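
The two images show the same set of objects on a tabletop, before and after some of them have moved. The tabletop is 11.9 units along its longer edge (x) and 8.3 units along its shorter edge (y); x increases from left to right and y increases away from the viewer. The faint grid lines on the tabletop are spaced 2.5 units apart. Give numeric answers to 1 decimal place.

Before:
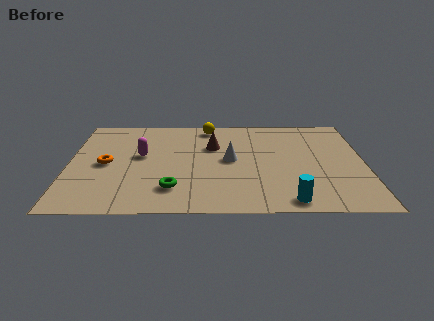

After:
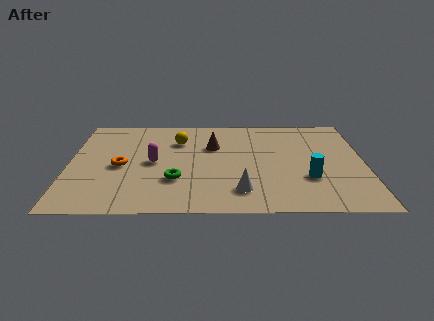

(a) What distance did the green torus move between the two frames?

0.7

The green torus was near (4.2, 1.9) before and (4.3, 2.6) after, so it travelled √(0.1² + 0.7²) ≈ 0.7 units.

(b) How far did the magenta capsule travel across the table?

0.8

From (2.9, 4.7) to (3.4, 4.1), the magenta capsule covered √(0.5² + 0.6²) ≈ 0.8 units.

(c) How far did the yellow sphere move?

1.8

The yellow sphere was near (5.6, 7.3) before and (4.4, 6.0) after, so it travelled √(1.2² + 1.3²) ≈ 1.8 units.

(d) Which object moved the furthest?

the white cone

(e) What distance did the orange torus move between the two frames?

0.6

The orange torus was near (1.5, 4.0) before and (2.1, 3.8) after, so it travelled √(0.6² + 0.2²) ≈ 0.6 units.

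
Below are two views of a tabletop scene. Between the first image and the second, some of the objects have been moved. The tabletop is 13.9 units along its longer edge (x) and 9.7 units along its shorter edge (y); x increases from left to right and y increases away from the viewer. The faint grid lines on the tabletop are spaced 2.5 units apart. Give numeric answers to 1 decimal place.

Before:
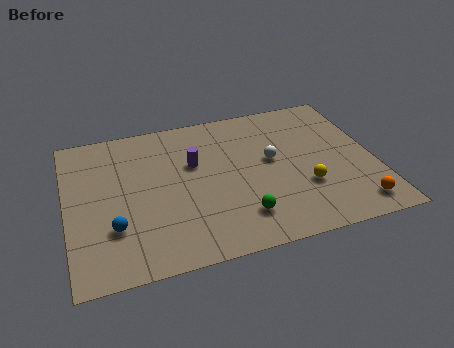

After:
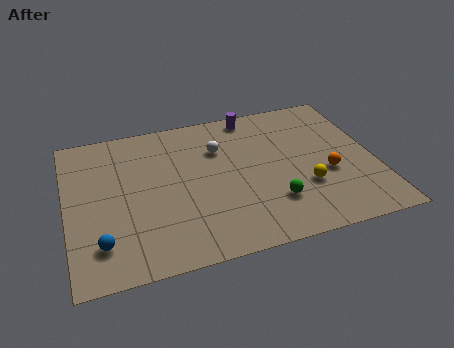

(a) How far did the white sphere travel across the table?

2.7

The white sphere was near (9.3, 5.4) before and (7.0, 6.8) after, so it travelled √(2.3² + 1.4²) ≈ 2.7 units.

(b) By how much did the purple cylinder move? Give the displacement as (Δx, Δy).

(2.9, 2.6)

From the two frames, the purple cylinder sits at roughly (5.8, 6.1) before and (8.7, 8.7) after.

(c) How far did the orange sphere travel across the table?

2.6

The orange sphere was near (12.7, 1.4) before and (11.7, 3.8) after, so it travelled √(1.0² + 2.4²) ≈ 2.6 units.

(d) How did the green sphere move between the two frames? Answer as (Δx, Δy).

(1.5, 0.5)

The green sphere started near (7.6, 2.1) and ended near (9.1, 2.6).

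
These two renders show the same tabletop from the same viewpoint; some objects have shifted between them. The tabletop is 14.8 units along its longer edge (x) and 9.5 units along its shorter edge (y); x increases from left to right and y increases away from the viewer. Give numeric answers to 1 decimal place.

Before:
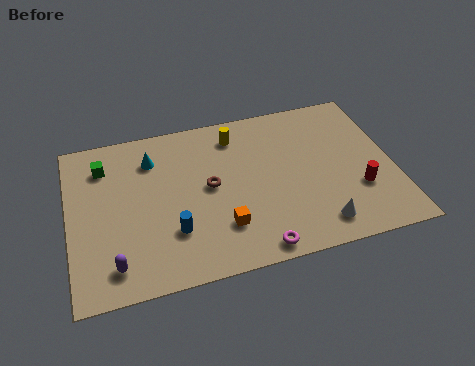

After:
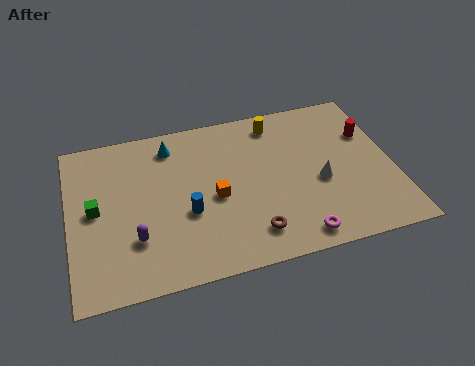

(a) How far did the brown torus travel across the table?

3.6

The brown torus was near (6.4, 5.0) before and (8.1, 1.8) after, so it travelled √(1.7² + 3.2²) ≈ 3.6 units.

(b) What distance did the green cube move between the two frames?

2.5

The green cube was near (1.7, 7.4) before and (1.2, 4.9) after, so it travelled √(0.5² + 2.5²) ≈ 2.5 units.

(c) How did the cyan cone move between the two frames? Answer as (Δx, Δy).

(0.9, 0.6)

The cyan cone was at about (3.9, 7.3) and moved to about (4.8, 7.9).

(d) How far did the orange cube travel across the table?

1.8

The orange cube moved from about (6.8, 2.5) to (6.6, 4.3), a distance of √(0.2² + 1.8²) ≈ 1.8.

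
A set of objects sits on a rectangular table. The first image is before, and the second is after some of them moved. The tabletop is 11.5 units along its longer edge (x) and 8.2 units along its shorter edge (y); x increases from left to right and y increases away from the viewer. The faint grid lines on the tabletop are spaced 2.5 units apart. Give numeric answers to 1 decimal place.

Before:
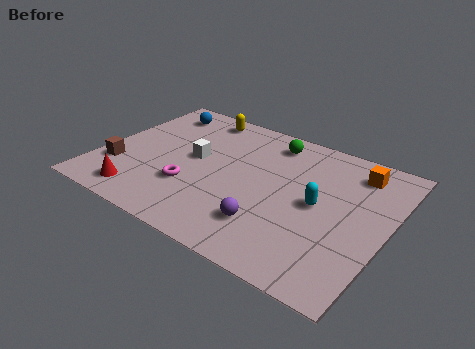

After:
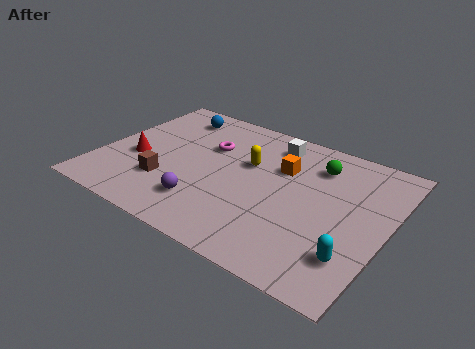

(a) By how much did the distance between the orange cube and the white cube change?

-5.2

The distance was about 6.6 in the first image and 1.4 in the second, so they moved 5.2 units closer together.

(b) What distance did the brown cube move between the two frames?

2.0

From (0.9, 2.4) to (2.9, 2.4), the brown cube covered √(2.0² + 0.0²) ≈ 2.0 units.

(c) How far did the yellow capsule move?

3.3

The yellow capsule was near (3.3, 7.2) before and (5.8, 5.1) after, so it travelled √(2.5² + 2.1²) ≈ 3.3 units.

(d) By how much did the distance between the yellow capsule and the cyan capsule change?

-0.7

The distance was about 6.3 in the first image and 5.6 in the second, so they moved 0.7 units closer together.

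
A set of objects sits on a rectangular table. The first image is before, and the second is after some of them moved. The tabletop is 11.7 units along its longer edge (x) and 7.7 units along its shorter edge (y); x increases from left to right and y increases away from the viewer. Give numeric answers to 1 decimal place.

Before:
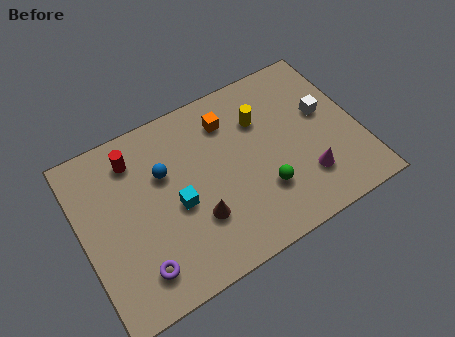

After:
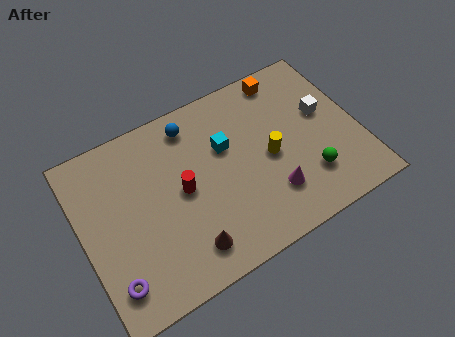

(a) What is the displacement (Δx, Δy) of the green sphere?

(1.9, -0.3)

The green sphere was at about (7.4, 2.3) and moved to about (9.3, 2.0).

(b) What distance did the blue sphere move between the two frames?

2.1

The blue sphere was near (3.6, 5.0) before and (5.0, 6.5) after, so it travelled √(1.4² + 1.5²) ≈ 2.1 units.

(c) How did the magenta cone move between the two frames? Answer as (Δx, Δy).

(-1.5, 0.0)

The magenta cone started near (9.2, 2.0) and ended near (7.7, 2.0).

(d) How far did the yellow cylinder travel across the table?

1.8

From (7.8, 5.4) to (7.9, 3.6), the yellow cylinder covered √(0.1² + 1.8²) ≈ 1.8 units.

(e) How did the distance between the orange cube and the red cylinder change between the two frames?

+1.7

Before: roughly 4.0 units apart; after: 5.7. That's 1.7 units further apart.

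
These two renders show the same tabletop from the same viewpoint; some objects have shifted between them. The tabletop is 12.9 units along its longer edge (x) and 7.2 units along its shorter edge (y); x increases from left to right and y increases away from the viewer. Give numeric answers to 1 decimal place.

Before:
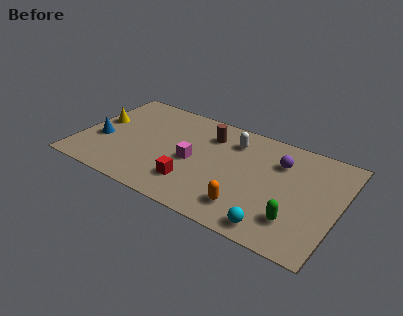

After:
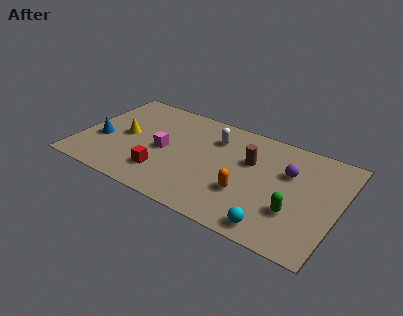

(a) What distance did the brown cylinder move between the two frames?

2.4

The brown cylinder was near (6.2, 5.5) before and (8.4, 4.6) after, so it travelled √(2.2² + 0.9²) ≈ 2.4 units.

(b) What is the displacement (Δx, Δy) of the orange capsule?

(-0.2, 0.9)

From the two frames, the orange capsule sits at roughly (8.7, 1.5) before and (8.5, 2.4) after.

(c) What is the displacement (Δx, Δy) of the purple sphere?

(0.5, -0.5)

The purple sphere started near (9.8, 5.2) and ended near (10.3, 4.7).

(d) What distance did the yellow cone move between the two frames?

1.5

From (0.8, 4.1) to (2.2, 3.6), the yellow cone covered √(1.4² + 0.5²) ≈ 1.5 units.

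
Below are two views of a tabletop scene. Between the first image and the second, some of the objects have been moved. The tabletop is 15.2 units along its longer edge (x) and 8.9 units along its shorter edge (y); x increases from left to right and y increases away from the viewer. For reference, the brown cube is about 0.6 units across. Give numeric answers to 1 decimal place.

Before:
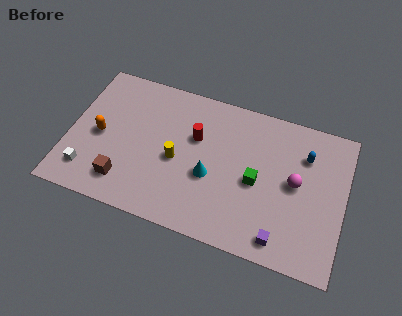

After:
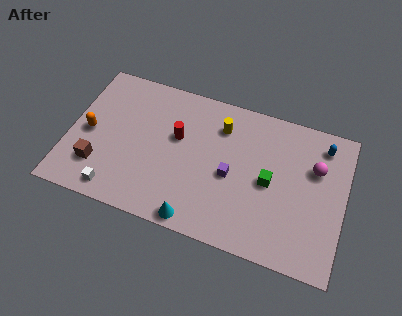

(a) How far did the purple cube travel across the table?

4.1

The purple cube moved from about (12.0, 1.2) to (9.0, 4.0), a distance of √(3.0² + 2.8²) ≈ 4.1.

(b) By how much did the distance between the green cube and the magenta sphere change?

+0.7

They were about 2.2 units apart before and 2.9 after — 0.7 units further apart.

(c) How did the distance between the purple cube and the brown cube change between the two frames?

-1.3

They were about 8.7 units apart before and 7.4 after — 1.3 units closer together.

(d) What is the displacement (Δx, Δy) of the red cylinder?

(-1.0, -0.3)

The red cylinder was at about (6.9, 5.7) and moved to about (5.9, 5.4).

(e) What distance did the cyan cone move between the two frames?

2.8

The cyan cone moved from about (7.9, 3.6) to (7.4, 0.8), a distance of √(0.5² + 2.8²) ≈ 2.8.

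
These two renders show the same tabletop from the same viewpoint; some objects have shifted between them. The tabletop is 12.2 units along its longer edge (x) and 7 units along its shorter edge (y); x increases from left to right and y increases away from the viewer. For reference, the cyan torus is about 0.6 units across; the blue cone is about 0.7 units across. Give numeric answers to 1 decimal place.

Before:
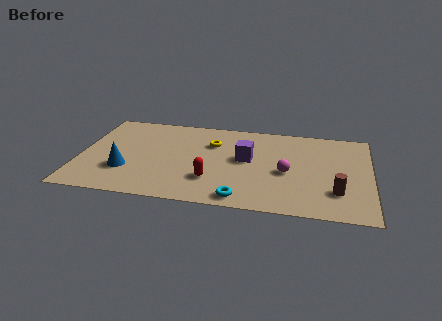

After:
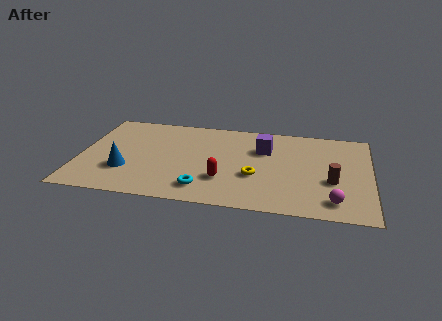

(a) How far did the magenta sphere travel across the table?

2.8

From (8.7, 3.1) to (10.7, 1.2), the magenta sphere covered √(2.0² + 1.9²) ≈ 2.8 units.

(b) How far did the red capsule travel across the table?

0.5

The red capsule moved from about (5.6, 2.0) to (6.1, 2.1), a distance of √(0.5² + 0.1²) ≈ 0.5.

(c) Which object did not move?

the blue cone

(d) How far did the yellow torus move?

3.0

The yellow torus moved from about (5.5, 4.9) to (7.4, 2.6), a distance of √(1.9² + 2.3²) ≈ 3.0.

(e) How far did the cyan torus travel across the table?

1.7

The cyan torus was near (6.9, 0.8) before and (5.3, 1.3) after, so it travelled √(1.6² + 0.5²) ≈ 1.7 units.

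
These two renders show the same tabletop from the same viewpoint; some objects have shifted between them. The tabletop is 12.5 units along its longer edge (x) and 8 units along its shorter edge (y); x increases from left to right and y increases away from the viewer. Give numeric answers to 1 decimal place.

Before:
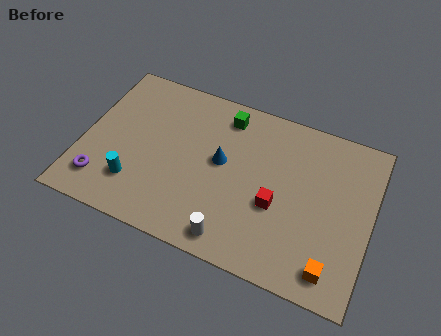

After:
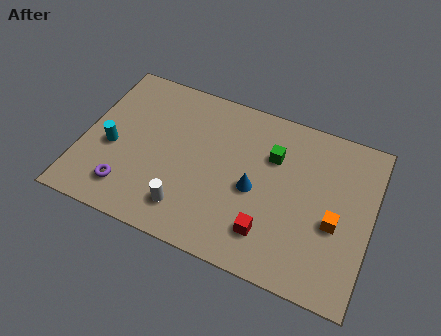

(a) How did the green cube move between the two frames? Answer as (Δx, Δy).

(2.2, -1.2)

From the two frames, the green cube sits at roughly (5.9, 6.7) before and (8.1, 5.5) after.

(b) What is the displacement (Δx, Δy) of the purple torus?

(1.1, 0.0)

From the two frames, the purple torus sits at roughly (1.1, 1.6) before and (2.2, 1.6) after.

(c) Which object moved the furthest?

the green cube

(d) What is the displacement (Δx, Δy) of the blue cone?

(1.5, -0.8)

The blue cone was at about (6.0, 4.4) and moved to about (7.5, 3.6).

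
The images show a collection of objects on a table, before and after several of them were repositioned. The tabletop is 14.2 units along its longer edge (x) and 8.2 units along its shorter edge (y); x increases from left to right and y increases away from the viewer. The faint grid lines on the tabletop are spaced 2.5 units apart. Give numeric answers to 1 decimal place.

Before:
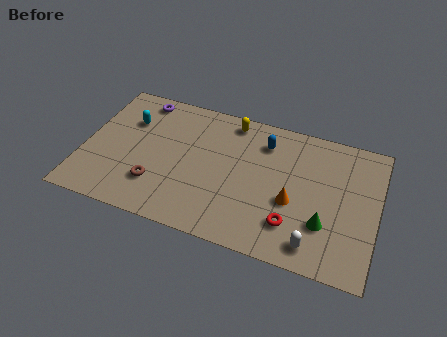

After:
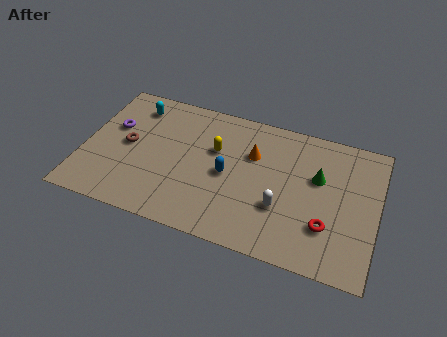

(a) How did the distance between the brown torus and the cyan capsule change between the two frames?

-1.4

Before: roughly 3.9 units apart; after: 2.5. That's 1.4 units closer together.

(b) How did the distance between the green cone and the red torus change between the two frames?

+1.2

Before: roughly 1.6 units apart; after: 2.8. That's 1.2 units further apart.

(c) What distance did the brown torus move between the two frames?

2.6

From (3.7, 2.2) to (2.1, 4.2), the brown torus covered √(1.6² + 2.0²) ≈ 2.6 units.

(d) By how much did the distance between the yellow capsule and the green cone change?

-1.8

The distance was about 6.8 in the first image and 5.0 in the second, so they moved 1.8 units closer together.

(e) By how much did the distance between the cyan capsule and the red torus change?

+1.5

They were about 9.1 units apart before and 10.6 after — 1.5 units further apart.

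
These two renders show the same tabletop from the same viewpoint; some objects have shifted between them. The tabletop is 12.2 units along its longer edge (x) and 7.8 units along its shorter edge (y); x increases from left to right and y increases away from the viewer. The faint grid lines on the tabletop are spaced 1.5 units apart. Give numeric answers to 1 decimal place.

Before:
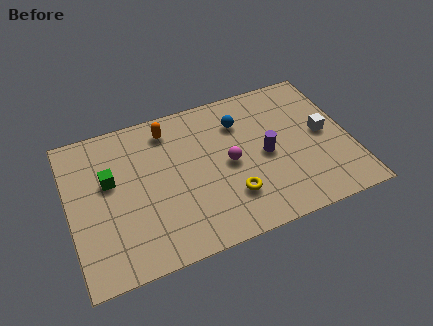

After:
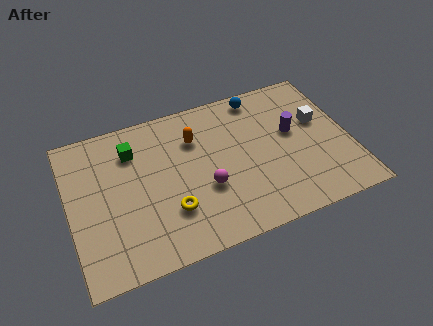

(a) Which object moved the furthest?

the yellow torus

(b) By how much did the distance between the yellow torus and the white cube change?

+2.5

Before: roughly 4.7 units apart; after: 7.2. That's 2.5 units further apart.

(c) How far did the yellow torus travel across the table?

2.6

The yellow torus was near (6.8, 2.1) before and (4.2, 2.3) after, so it travelled √(2.6² + 0.2²) ≈ 2.6 units.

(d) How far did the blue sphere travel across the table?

1.5

The blue sphere moved from about (7.6, 5.8) to (8.6, 6.9), a distance of √(1.0² + 1.1²) ≈ 1.5.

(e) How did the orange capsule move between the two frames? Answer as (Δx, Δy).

(1.1, -0.9)

The orange capsule was at about (4.5, 6.5) and moved to about (5.6, 5.6).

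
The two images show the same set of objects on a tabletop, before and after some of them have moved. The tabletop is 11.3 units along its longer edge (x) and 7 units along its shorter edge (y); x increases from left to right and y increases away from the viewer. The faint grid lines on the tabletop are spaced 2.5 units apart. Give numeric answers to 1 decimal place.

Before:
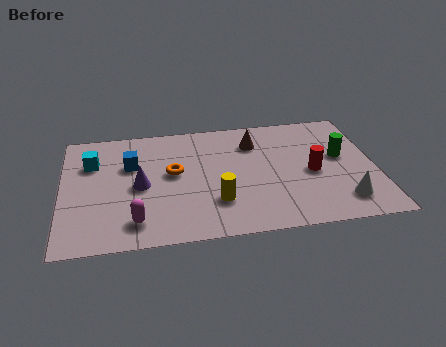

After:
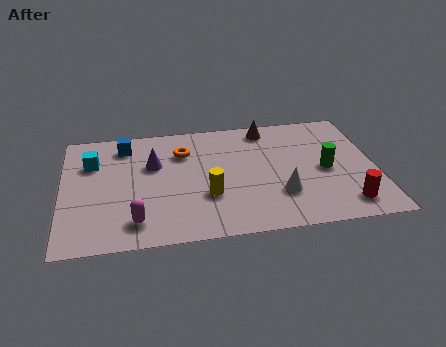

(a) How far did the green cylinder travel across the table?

0.9

The green cylinder moved from about (10.1, 4.0) to (9.5, 3.3), a distance of √(0.6² + 0.7²) ≈ 0.9.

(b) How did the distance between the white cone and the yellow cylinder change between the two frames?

-1.9

Before: roughly 4.5 units apart; after: 2.6. That's 1.9 units closer together.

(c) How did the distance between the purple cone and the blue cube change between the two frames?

+0.3

The distance was about 1.3 in the first image and 1.6 in the second, so they moved 0.3 units further apart.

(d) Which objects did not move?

the cyan cube and the magenta capsule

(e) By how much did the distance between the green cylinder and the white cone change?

-0.5

The distance was about 2.6 in the first image and 2.1 in the second, so they moved 0.5 units closer together.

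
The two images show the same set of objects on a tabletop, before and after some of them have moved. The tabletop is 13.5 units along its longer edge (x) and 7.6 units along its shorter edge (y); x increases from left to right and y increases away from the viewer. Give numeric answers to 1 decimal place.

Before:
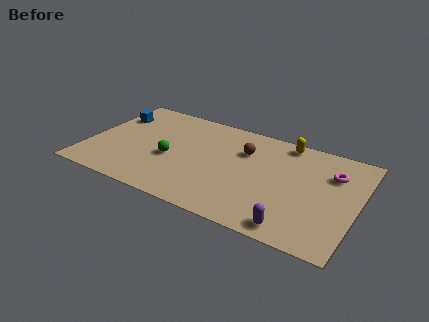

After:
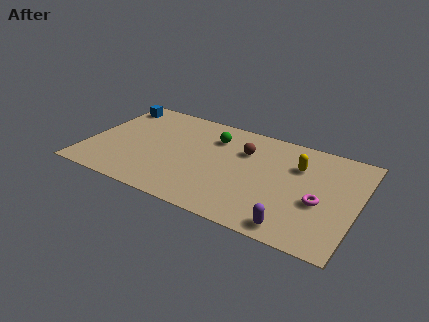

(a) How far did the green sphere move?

3.1

From (4.2, 3.2) to (6.1, 5.7), the green sphere covered √(1.9² + 2.5²) ≈ 3.1 units.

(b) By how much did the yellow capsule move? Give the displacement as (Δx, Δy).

(0.8, -1.5)

The yellow capsule was at about (9.6, 6.8) and moved to about (10.4, 5.3).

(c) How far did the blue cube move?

0.9

From (0.9, 5.5) to (0.8, 6.4), the blue cube covered √(0.1² + 0.9²) ≈ 0.9 units.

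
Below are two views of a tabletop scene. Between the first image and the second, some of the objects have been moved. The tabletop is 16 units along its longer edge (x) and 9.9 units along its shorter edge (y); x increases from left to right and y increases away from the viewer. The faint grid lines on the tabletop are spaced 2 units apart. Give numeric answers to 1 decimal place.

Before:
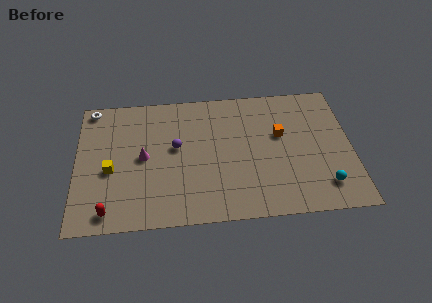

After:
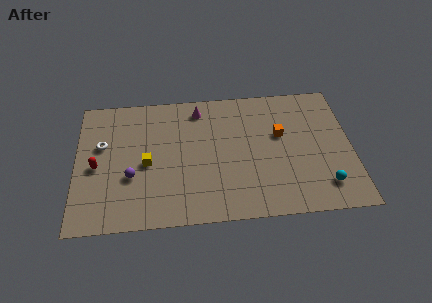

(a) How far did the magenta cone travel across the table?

4.7

From (3.9, 5.0) to (7.2, 8.4), the magenta cone covered √(3.3² + 3.4²) ≈ 4.7 units.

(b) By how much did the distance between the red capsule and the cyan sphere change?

+0.9

They were about 12.4 units apart before and 13.3 after — 0.9 units further apart.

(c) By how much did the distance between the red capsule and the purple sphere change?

-3.7

The distance was about 5.9 in the first image and 2.2 in the second, so they moved 3.7 units closer together.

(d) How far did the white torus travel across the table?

3.0

From (0.9, 9.0) to (1.5, 6.1), the white torus covered √(0.6² + 2.9²) ≈ 3.0 units.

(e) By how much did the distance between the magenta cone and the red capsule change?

+2.9

Before: roughly 4.3 units apart; after: 7.2. That's 2.9 units further apart.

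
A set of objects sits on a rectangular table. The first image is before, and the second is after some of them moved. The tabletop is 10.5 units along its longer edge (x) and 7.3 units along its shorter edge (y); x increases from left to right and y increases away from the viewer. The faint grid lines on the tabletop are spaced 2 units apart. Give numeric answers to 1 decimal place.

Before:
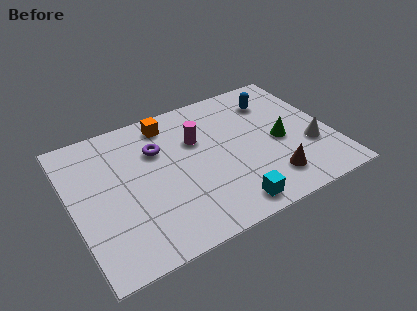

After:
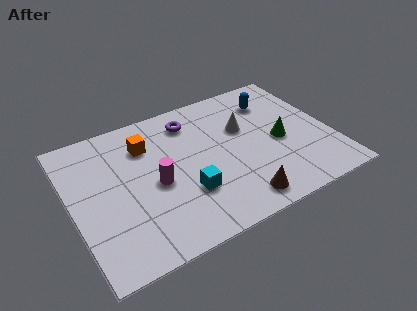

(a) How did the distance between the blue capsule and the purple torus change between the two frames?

-1.5

The distance was about 4.9 in the first image and 3.4 in the second, so they moved 1.5 units closer together.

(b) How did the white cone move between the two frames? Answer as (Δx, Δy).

(-2.4, 2.1)

The white cone was at about (9.5, 2.5) and moved to about (7.1, 4.6).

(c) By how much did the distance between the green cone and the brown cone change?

+1.2

The distance was about 1.9 in the first image and 3.1 in the second, so they moved 1.2 units further apart.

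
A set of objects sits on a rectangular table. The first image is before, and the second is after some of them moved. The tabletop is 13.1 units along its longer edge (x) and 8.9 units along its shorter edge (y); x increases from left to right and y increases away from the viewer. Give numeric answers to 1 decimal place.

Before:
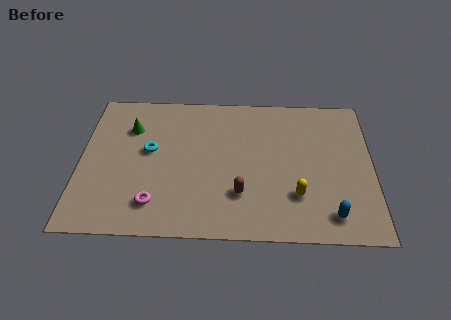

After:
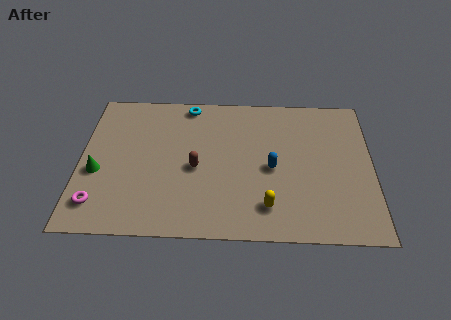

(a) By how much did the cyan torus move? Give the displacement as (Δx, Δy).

(1.7, 3.0)

From the two frames, the cyan torus sits at roughly (3.1, 5.0) before and (4.8, 8.0) after.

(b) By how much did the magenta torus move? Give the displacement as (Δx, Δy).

(-2.5, -0.1)

The magenta torus started near (3.4, 1.8) and ended near (0.9, 1.7).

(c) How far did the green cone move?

3.1

The green cone was near (2.2, 6.4) before and (0.8, 3.6) after, so it travelled √(1.4² + 2.8²) ≈ 3.1 units.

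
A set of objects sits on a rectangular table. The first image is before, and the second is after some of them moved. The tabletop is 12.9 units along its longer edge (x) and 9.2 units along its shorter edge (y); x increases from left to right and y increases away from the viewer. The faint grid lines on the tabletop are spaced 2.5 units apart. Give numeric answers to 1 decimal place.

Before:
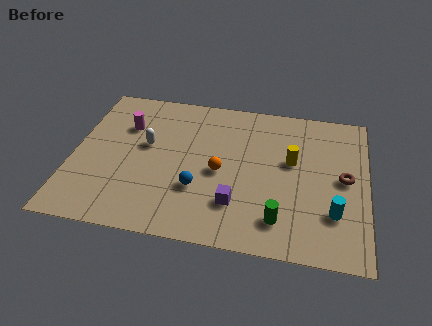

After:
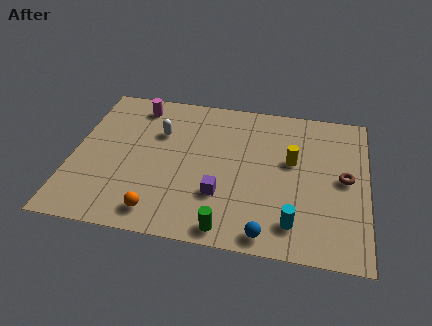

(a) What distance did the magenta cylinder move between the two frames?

1.5

From (2.2, 6.4) to (2.6, 7.8), the magenta cylinder covered √(0.4² + 1.4²) ≈ 1.5 units.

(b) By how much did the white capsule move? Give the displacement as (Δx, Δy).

(0.5, 0.9)

The white capsule started near (3.2, 5.3) and ended near (3.7, 6.2).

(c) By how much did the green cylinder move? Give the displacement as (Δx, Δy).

(-2.2, -0.9)

From the two frames, the green cylinder sits at roughly (9.2, 1.8) before and (7.0, 0.9) after.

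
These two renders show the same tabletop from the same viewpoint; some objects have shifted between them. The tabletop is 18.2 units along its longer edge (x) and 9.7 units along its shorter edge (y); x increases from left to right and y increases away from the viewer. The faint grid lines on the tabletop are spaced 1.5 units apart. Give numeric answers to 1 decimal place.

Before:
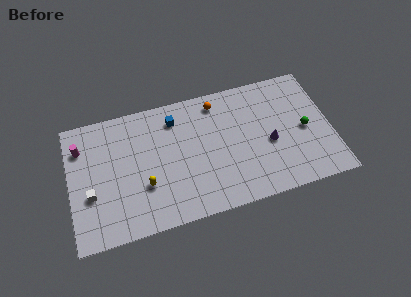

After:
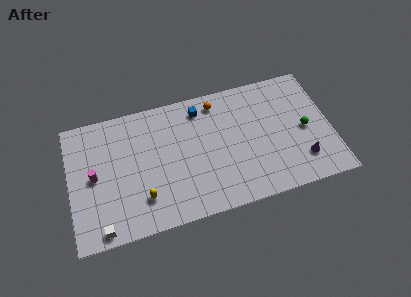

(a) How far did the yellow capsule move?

0.9

The yellow capsule moved from about (5.1, 3.3) to (4.9, 2.4), a distance of √(0.2² + 0.9²) ≈ 0.9.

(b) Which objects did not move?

the green sphere and the orange sphere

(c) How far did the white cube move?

2.8

From (1.4, 3.6) to (2.0, 0.9), the white cube covered √(0.6² + 2.7²) ≈ 2.8 units.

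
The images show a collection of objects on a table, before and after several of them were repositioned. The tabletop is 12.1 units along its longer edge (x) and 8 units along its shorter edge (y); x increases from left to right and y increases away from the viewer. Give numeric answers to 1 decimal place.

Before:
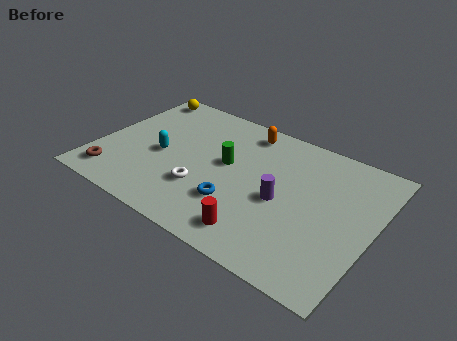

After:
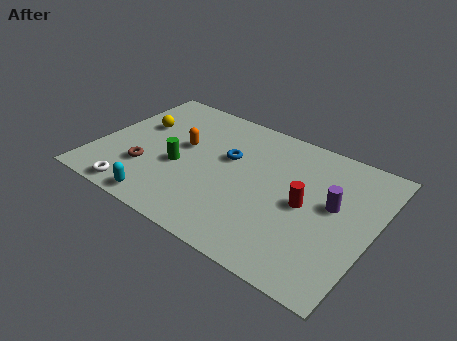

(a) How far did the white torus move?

3.1

The white torus was near (4.9, 2.5) before and (2.3, 0.8) after, so it travelled √(2.6² + 1.7²) ≈ 3.1 units.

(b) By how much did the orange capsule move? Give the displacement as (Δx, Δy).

(-2.4, -2.3)

The orange capsule started near (6.0, 6.9) and ended near (3.6, 4.6).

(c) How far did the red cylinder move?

3.1

From (7.6, 1.3) to (9.2, 3.9), the red cylinder covered √(1.6² + 2.6²) ≈ 3.1 units.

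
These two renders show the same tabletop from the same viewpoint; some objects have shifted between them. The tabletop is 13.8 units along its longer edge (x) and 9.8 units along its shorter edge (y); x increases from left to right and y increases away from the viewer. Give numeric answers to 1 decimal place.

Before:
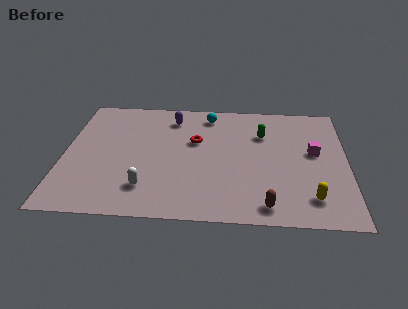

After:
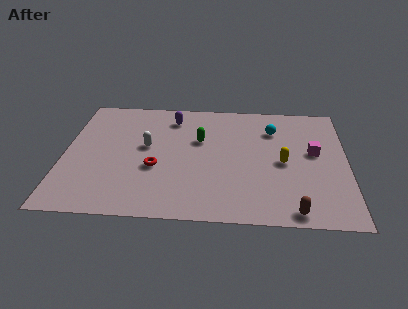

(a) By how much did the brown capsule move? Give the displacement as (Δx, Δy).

(1.3, -0.3)

From the two frames, the brown capsule sits at roughly (9.9, 1.2) before and (11.2, 0.9) after.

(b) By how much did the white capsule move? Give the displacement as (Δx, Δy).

(-0.1, 3.3)

The white capsule started near (4.1, 2.2) and ended near (4.0, 5.5).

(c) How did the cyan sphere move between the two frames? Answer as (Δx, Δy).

(3.2, -1.1)

The cyan sphere was at about (7.0, 8.4) and moved to about (10.2, 7.3).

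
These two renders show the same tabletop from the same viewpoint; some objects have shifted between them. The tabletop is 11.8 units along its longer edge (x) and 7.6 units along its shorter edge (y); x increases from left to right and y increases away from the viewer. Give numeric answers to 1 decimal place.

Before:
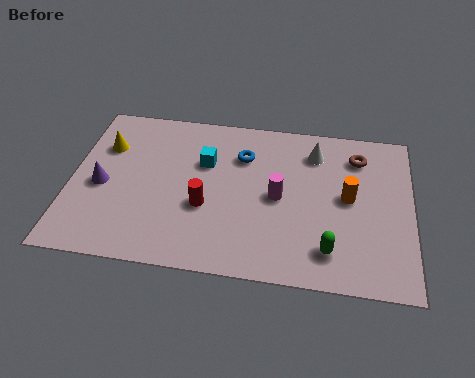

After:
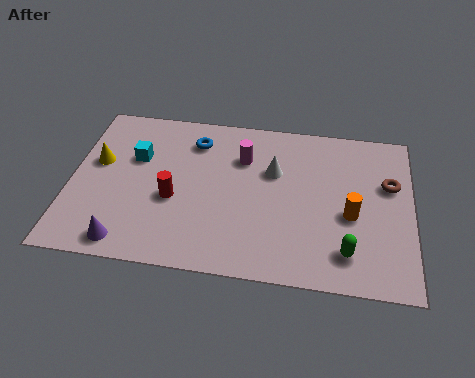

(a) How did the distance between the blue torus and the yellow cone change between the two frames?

-1.2

They were about 4.8 units apart before and 3.6 after — 1.2 units closer together.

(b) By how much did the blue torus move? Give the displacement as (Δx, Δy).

(-1.7, 0.5)

From the two frames, the blue torus sits at roughly (5.9, 5.5) before and (4.2, 6.0) after.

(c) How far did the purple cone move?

2.7

The purple cone moved from about (1.1, 3.4) to (2.1, 0.9), a distance of √(1.0² + 2.5²) ≈ 2.7.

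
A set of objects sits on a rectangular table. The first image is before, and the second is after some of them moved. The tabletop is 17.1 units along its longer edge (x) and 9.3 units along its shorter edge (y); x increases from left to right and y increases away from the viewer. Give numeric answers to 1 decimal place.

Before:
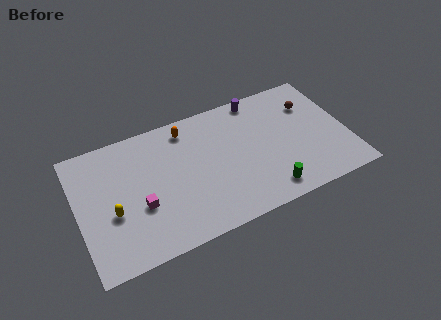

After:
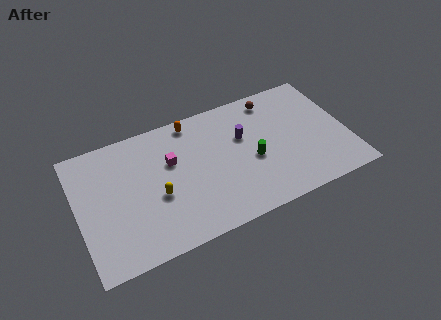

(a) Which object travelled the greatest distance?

the magenta cube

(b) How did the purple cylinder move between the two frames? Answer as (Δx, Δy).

(-1.3, -2.5)

The purple cylinder was at about (11.9, 8.4) and moved to about (10.6, 5.9).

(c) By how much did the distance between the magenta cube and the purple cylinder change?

-4.9

Before: roughly 9.5 units apart; after: 4.6. That's 4.9 units closer together.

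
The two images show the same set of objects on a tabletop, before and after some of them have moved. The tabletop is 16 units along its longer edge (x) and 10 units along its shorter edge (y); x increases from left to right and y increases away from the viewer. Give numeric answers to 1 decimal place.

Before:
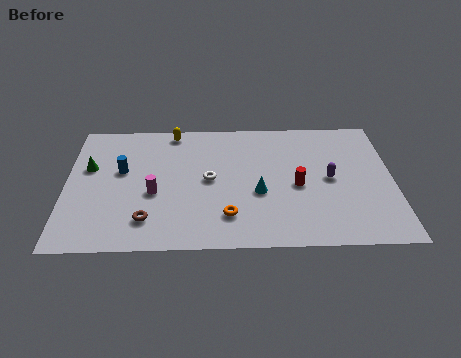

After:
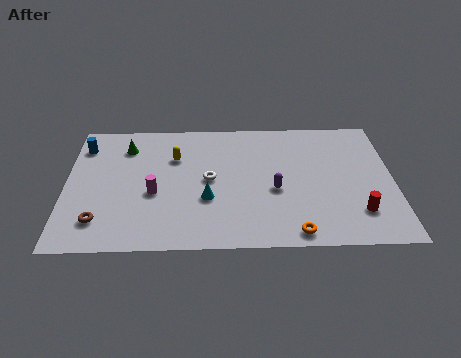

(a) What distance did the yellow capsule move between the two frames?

2.1

The yellow capsule moved from about (5.2, 9.0) to (5.3, 6.9), a distance of √(0.1² + 2.1²) ≈ 2.1.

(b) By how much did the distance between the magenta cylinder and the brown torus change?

+1.3

They were about 2.0 units apart before and 3.3 after — 1.3 units further apart.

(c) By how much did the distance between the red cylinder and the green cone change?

+2.2

They were about 10.3 units apart before and 12.5 after — 2.2 units further apart.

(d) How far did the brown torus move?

2.3

The brown torus was near (4.0, 2.1) before and (1.7, 2.1) after, so it travelled √(2.3² + 0.0²) ≈ 2.3 units.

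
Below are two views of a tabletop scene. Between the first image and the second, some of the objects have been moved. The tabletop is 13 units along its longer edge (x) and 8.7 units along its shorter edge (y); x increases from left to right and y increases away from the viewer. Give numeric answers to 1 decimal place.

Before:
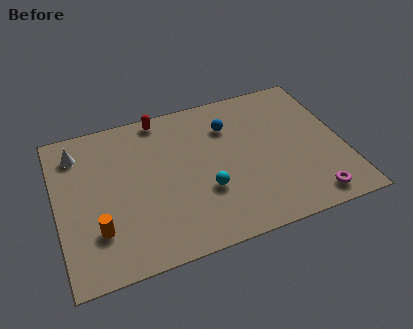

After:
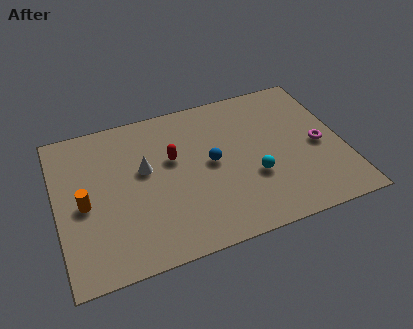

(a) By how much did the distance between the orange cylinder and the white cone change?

-1.6

They were about 4.6 units apart before and 3.0 after — 1.6 units closer together.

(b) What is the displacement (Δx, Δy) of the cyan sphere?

(2.2, 0.1)

The cyan sphere was at about (6.6, 3.0) and moved to about (8.8, 3.1).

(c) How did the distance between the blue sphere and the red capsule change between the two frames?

-1.5

The distance was about 3.4 in the first image and 1.9 in the second, so they moved 1.5 units closer together.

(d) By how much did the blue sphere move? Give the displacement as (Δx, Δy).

(-1.0, -1.9)

The blue sphere was at about (8.0, 6.4) and moved to about (7.0, 4.5).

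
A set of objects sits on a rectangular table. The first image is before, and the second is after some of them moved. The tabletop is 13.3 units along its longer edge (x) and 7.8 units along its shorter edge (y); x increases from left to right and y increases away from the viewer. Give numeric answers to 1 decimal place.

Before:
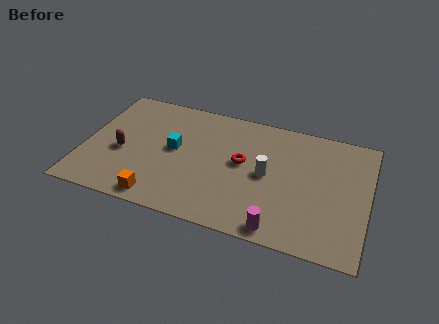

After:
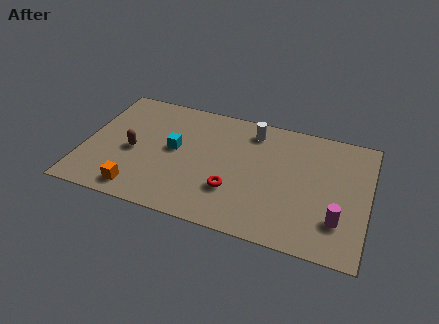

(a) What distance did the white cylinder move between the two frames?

2.8

From (8.6, 3.9) to (7.7, 6.5), the white cylinder covered √(0.9² + 2.6²) ≈ 2.8 units.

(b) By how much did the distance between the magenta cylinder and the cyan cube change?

+1.9

They were about 6.2 units apart before and 8.1 after — 1.9 units further apart.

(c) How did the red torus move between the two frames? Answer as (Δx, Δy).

(-0.3, -1.9)

The red torus was at about (7.4, 4.3) and moved to about (7.1, 2.4).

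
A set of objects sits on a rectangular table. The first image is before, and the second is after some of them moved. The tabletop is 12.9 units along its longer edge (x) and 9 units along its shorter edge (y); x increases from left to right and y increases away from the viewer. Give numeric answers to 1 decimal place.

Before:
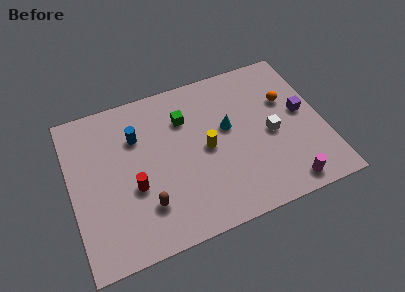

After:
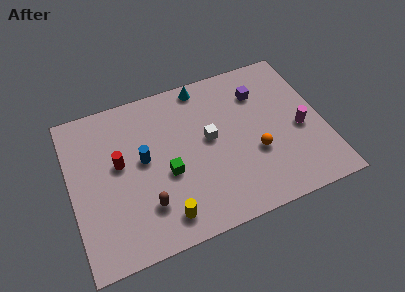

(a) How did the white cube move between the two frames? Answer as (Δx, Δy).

(-3.1, 0.8)

The white cube started near (10.2, 4.1) and ended near (7.1, 4.9).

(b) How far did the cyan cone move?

3.1

The cyan cone moved from about (8.1, 5.2) to (7.1, 8.1), a distance of √(1.0² + 2.9²) ≈ 3.1.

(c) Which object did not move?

the brown capsule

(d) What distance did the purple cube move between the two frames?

2.8

The purple cube moved from about (11.9, 4.8) to (9.9, 6.7), a distance of √(2.0² + 1.9²) ≈ 2.8.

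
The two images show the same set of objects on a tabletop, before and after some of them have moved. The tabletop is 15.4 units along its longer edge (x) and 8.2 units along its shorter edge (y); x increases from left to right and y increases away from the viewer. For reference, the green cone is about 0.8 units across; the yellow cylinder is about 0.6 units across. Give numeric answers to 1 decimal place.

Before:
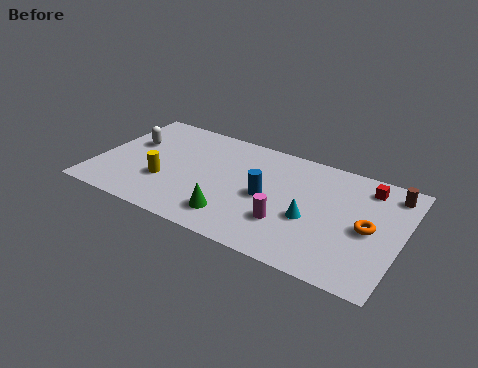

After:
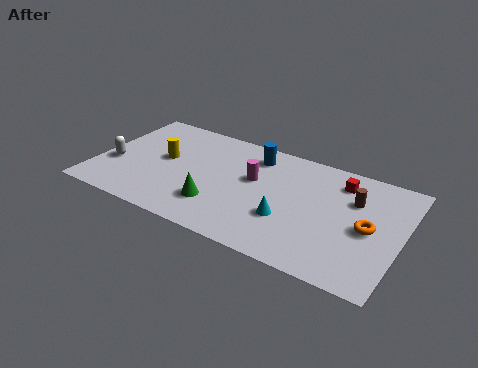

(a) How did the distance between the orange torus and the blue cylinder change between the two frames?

+1.6

Before: roughly 5.1 units apart; after: 6.7. That's 1.6 units further apart.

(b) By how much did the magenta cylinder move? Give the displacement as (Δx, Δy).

(-2.0, 2.4)

The magenta cylinder started near (9.9, 2.5) and ended near (7.9, 4.9).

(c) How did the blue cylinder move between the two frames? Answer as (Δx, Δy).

(-1.0, 2.8)

The blue cylinder was at about (8.7, 3.9) and moved to about (7.7, 6.7).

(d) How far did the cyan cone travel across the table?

1.2

The cyan cone was near (11.0, 3.3) before and (9.9, 2.8) after, so it travelled √(1.1² + 0.5²) ≈ 1.2 units.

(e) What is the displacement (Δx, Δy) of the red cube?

(-1.3, -0.2)

From the two frames, the red cube sits at roughly (13.4, 6.8) before and (12.1, 6.6) after.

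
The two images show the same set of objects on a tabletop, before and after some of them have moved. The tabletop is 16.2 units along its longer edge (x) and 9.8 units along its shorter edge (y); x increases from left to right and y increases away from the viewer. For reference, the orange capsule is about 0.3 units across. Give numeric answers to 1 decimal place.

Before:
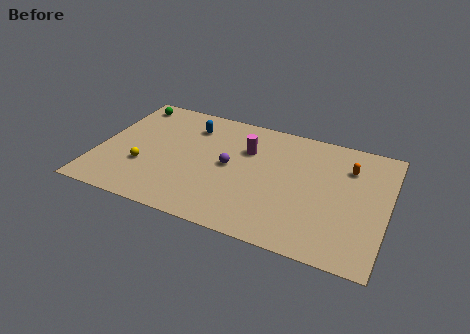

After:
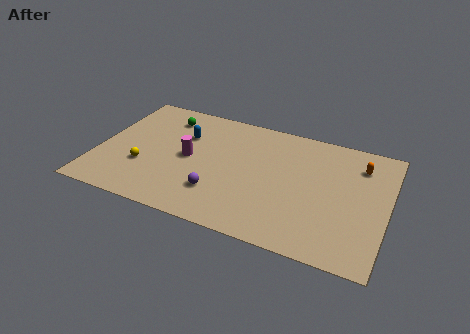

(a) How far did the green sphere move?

2.3

The green sphere moved from about (1.2, 8.5) to (3.4, 7.9), a distance of √(2.2² + 0.6²) ≈ 2.3.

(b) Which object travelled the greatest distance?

the magenta cylinder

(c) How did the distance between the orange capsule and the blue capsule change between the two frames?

+0.9

Before: roughly 9.0 units apart; after: 9.9. That's 0.9 units further apart.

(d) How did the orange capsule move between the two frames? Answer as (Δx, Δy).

(0.6, 0.4)

The orange capsule started near (13.9, 7.2) and ended near (14.5, 7.6).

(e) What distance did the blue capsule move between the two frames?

0.9

From (4.9, 7.6) to (4.6, 6.7), the blue capsule covered √(0.3² + 0.9²) ≈ 0.9 units.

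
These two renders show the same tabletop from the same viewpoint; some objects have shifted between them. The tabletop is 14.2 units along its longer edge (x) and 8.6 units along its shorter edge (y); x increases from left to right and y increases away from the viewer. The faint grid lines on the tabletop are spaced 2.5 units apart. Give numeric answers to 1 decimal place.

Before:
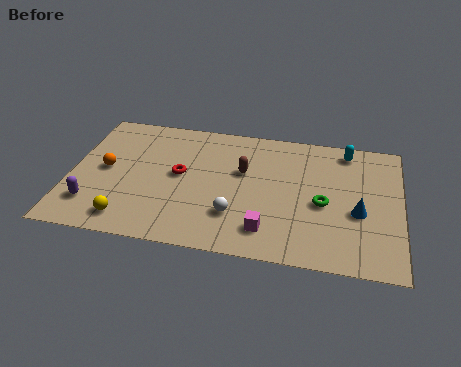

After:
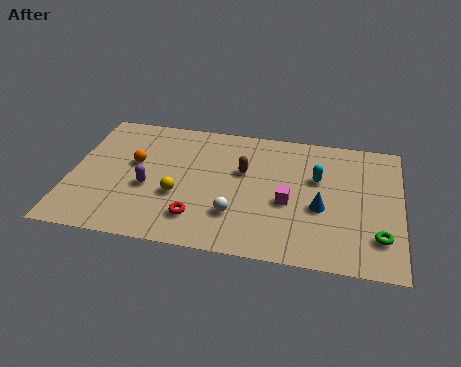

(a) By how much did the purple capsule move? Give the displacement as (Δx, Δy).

(2.3, 1.5)

The purple capsule was at about (1.1, 2.0) and moved to about (3.4, 3.5).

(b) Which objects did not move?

the brown capsule and the white sphere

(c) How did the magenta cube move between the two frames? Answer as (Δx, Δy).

(0.8, 1.9)

From the two frames, the magenta cube sits at roughly (8.6, 1.7) before and (9.4, 3.6) after.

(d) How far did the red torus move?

2.8

The red torus was near (4.7, 4.6) before and (5.6, 1.9) after, so it travelled √(0.9² + 2.7²) ≈ 2.8 units.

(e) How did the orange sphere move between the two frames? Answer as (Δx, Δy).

(1.2, 0.6)

From the two frames, the orange sphere sits at roughly (1.5, 4.4) before and (2.7, 5.0) after.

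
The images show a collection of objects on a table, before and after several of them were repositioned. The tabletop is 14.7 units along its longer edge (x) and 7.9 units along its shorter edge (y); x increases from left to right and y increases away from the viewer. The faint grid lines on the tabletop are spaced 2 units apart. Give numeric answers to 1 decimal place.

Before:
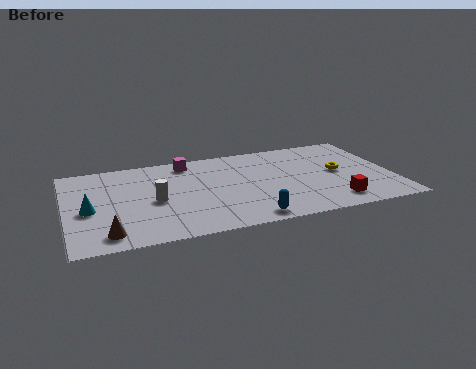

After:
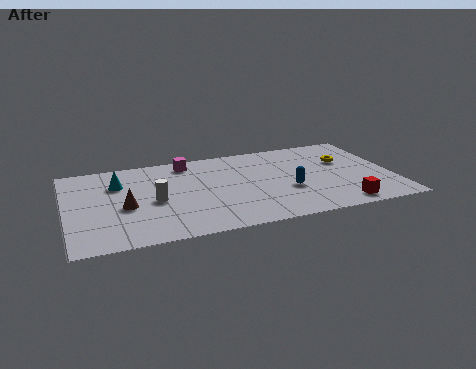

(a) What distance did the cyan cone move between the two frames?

2.5

From (1.0, 3.5) to (2.4, 5.6), the cyan cone covered √(1.4² + 2.1²) ≈ 2.5 units.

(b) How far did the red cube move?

0.5

The red cube moved from about (11.8, 1.4) to (12.1, 1.0), a distance of √(0.3² + 0.4²) ≈ 0.5.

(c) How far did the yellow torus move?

1.1

From (12.3, 4.1) to (12.7, 5.1), the yellow torus covered √(0.4² + 1.0²) ≈ 1.1 units.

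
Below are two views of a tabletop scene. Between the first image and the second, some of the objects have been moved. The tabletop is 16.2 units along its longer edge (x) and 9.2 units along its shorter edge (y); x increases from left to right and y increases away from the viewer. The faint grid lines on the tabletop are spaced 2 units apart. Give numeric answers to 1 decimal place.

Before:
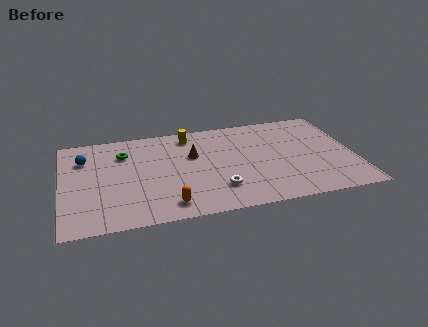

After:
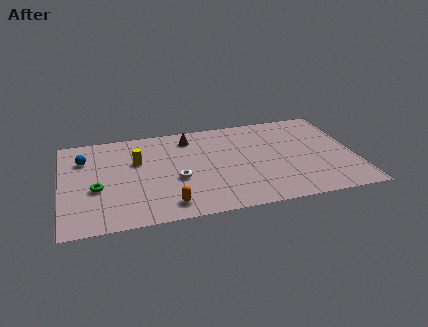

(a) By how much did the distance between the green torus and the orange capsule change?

-1.4

They were about 5.8 units apart before and 4.4 after — 1.4 units closer together.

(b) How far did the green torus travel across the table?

3.5

The green torus moved from about (3.5, 6.8) to (1.9, 3.7), a distance of √(1.6² + 3.1²) ≈ 3.5.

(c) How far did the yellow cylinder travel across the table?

3.6

From (7.2, 7.8) to (4.2, 5.9), the yellow cylinder covered √(3.0² + 1.9²) ≈ 3.6 units.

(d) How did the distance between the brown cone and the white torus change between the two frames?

+0.3

They were about 3.7 units apart before and 4.0 after — 0.3 units further apart.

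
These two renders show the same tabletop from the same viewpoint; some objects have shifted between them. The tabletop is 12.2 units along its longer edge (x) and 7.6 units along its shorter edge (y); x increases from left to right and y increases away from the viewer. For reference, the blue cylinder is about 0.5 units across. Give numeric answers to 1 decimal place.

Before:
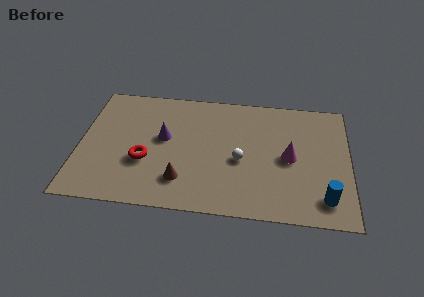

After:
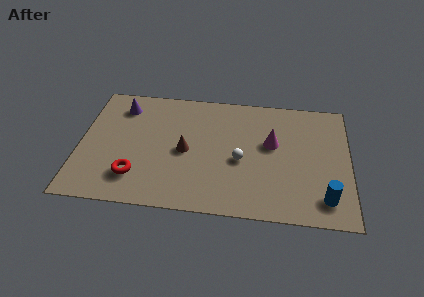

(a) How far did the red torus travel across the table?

1.1

The red torus was near (3.0, 2.8) before and (2.6, 1.8) after, so it travelled √(0.4² + 1.0²) ≈ 1.1 units.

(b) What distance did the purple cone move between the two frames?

2.7

From (3.8, 4.3) to (1.8, 6.1), the purple cone covered √(2.0² + 1.8²) ≈ 2.7 units.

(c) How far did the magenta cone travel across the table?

1.1

From (9.5, 3.7) to (8.7, 4.5), the magenta cone covered √(0.8² + 0.8²) ≈ 1.1 units.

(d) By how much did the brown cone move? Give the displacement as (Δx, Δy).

(0.1, 1.8)

The brown cone started near (4.7, 1.8) and ended near (4.8, 3.6).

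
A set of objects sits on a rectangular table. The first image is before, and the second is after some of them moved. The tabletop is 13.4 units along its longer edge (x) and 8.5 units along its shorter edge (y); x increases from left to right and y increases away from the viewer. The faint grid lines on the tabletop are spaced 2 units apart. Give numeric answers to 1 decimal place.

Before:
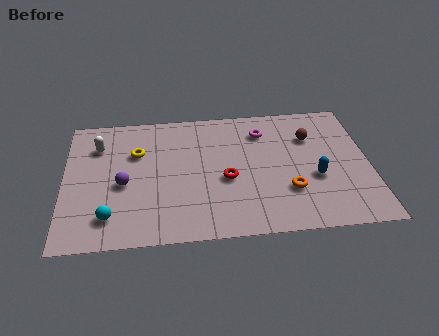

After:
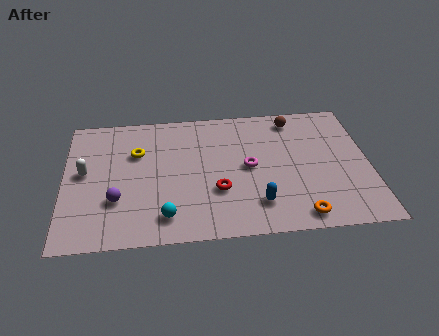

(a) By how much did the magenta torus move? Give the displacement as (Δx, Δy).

(-0.7, -2.3)

The magenta torus started near (8.8, 6.6) and ended near (8.1, 4.3).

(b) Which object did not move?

the yellow torus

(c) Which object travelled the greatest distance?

the blue capsule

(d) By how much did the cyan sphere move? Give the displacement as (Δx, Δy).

(2.4, -0.2)

The cyan sphere started near (2.0, 1.7) and ended near (4.4, 1.5).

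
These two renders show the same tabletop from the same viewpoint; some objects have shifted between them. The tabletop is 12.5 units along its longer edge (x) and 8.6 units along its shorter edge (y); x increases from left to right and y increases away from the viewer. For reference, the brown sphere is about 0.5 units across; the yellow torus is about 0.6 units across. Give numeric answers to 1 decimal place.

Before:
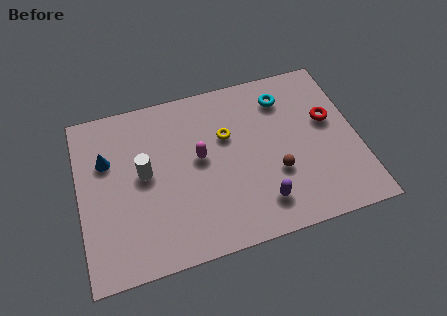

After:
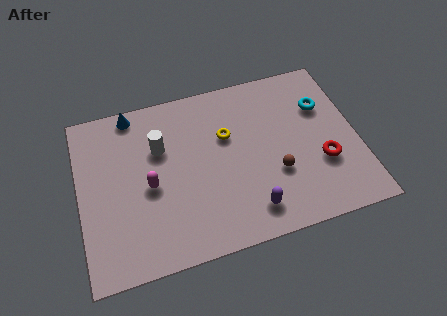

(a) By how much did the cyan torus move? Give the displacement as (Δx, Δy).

(1.7, -0.9)

The cyan torus was at about (9.4, 6.8) and moved to about (11.1, 5.9).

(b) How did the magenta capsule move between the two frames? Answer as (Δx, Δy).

(-2.3, -0.8)

The magenta capsule was at about (5.4, 4.7) and moved to about (3.1, 3.9).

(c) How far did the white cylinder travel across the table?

1.4

The white cylinder moved from about (2.9, 4.6) to (3.7, 5.7), a distance of √(0.8² + 1.1²) ≈ 1.4.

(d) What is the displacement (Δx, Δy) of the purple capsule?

(-0.5, -0.2)

The purple capsule was at about (7.9, 1.7) and moved to about (7.4, 1.5).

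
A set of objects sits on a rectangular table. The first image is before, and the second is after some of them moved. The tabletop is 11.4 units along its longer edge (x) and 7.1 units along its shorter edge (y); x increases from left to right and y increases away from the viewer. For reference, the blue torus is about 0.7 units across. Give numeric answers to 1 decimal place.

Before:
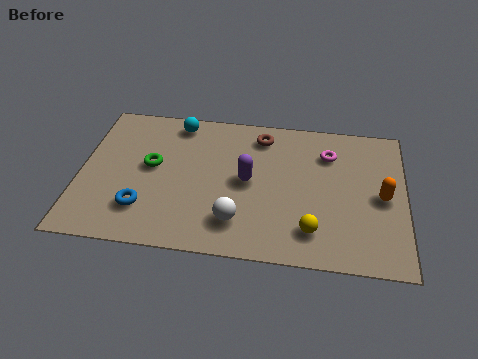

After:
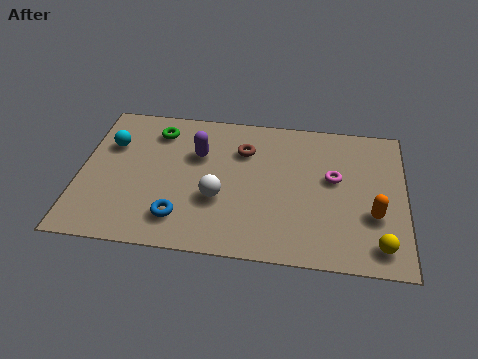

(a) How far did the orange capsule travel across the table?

0.9

The orange capsule was near (10.6, 3.4) before and (10.3, 2.5) after, so it travelled √(0.3² + 0.9²) ≈ 0.9 units.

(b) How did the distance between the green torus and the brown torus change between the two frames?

-1.1

They were about 4.3 units apart before and 3.2 after — 1.1 units closer together.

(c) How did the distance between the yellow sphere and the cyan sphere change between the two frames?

+3.4

They were about 6.8 units apart before and 10.2 after — 3.4 units further apart.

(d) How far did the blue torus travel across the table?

1.3

The blue torus moved from about (2.3, 1.8) to (3.6, 1.5), a distance of √(1.3² + 0.3²) ≈ 1.3.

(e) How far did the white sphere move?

1.2

The white sphere moved from about (5.6, 1.6) to (4.9, 2.6), a distance of √(0.7² + 1.0²) ≈ 1.2.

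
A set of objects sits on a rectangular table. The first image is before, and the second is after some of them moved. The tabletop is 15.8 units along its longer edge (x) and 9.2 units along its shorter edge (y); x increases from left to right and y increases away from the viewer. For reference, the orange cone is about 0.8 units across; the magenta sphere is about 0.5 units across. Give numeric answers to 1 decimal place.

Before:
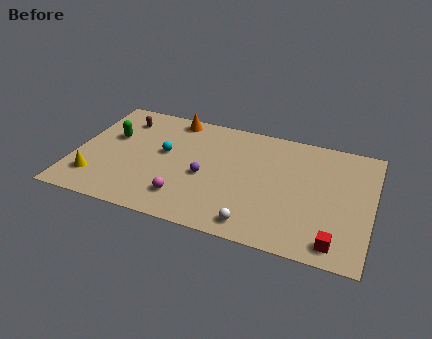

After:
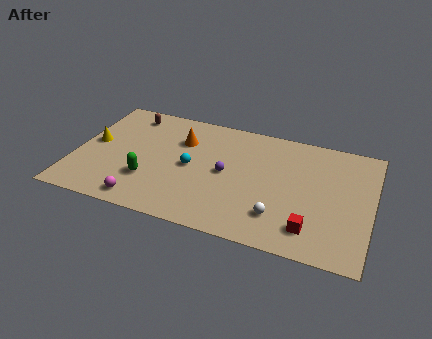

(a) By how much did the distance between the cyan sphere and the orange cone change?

-0.9

Before: roughly 3.0 units apart; after: 2.1. That's 0.9 units closer together.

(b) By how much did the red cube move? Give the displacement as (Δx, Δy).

(-1.3, 0.6)

From the two frames, the red cube sits at roughly (14.1, 1.2) before and (12.8, 1.8) after.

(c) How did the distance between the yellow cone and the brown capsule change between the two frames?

-2.0

The distance was about 5.3 in the first image and 3.3 in the second, so they moved 2.0 units closer together.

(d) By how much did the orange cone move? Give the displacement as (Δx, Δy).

(0.6, -1.7)

The orange cone started near (4.9, 8.2) and ended near (5.5, 6.5).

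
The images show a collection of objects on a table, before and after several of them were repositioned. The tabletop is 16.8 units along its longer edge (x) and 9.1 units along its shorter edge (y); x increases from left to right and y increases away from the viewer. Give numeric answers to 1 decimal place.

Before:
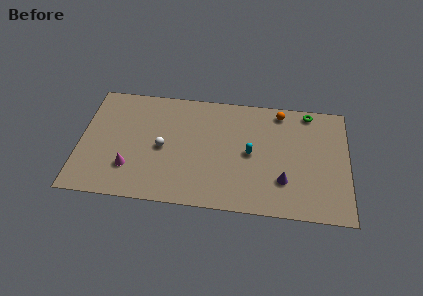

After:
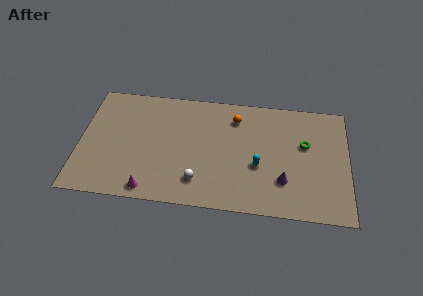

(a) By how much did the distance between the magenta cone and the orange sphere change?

-2.7

The distance was about 10.8 in the first image and 8.1 in the second, so they moved 2.7 units closer together.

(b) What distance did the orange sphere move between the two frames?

2.9

The orange sphere moved from about (12.5, 8.0) to (9.7, 7.2), a distance of √(2.8² + 0.8²) ≈ 2.9.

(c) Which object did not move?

the purple cone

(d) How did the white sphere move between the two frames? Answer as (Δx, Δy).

(2.3, -2.3)

The white sphere started near (5.2, 4.3) and ended near (7.5, 2.0).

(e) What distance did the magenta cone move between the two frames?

2.0

The magenta cone was near (3.2, 2.5) before and (4.5, 1.0) after, so it travelled √(1.3² + 1.5²) ≈ 2.0 units.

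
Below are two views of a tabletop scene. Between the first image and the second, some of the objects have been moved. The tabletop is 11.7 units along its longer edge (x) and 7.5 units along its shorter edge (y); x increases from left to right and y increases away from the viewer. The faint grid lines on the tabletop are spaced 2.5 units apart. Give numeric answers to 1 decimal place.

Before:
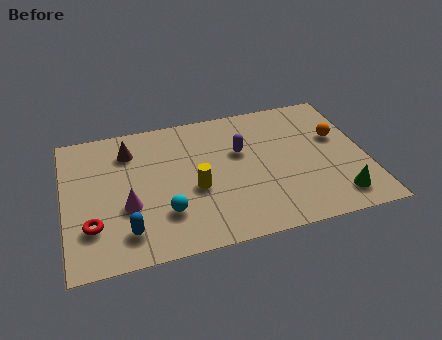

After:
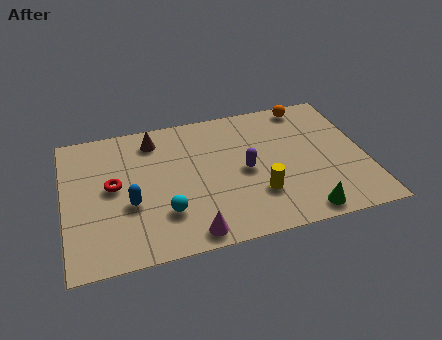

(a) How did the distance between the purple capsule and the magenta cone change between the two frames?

-1.3

They were about 4.9 units apart before and 3.6 after — 1.3 units closer together.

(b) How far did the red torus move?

2.1

The red torus moved from about (1.0, 2.1) to (1.9, 4.0), a distance of √(0.9² + 1.9²) ≈ 2.1.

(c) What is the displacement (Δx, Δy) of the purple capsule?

(0.1, -1.1)

From the two frames, the purple capsule sits at roughly (6.9, 4.7) before and (7.0, 3.6) after.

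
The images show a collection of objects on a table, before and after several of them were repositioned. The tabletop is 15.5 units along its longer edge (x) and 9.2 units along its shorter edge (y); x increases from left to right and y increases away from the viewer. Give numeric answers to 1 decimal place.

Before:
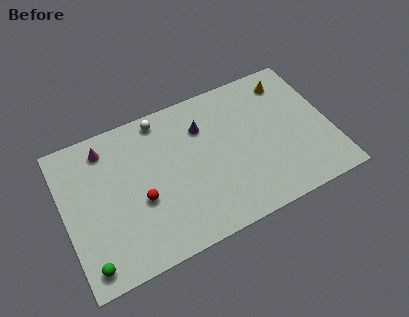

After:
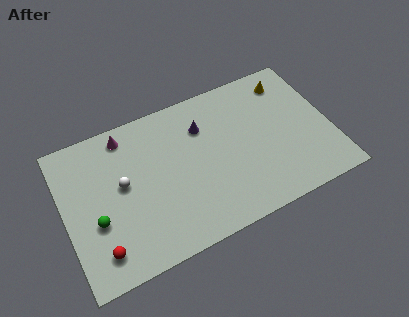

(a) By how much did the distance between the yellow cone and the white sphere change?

+2.9

They were about 7.5 units apart before and 10.4 after — 2.9 units further apart.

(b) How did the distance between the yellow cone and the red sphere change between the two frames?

+3.2

Before: roughly 10.0 units apart; after: 13.2. That's 3.2 units further apart.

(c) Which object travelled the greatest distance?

the white sphere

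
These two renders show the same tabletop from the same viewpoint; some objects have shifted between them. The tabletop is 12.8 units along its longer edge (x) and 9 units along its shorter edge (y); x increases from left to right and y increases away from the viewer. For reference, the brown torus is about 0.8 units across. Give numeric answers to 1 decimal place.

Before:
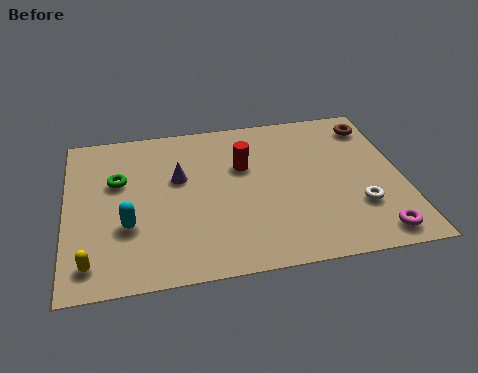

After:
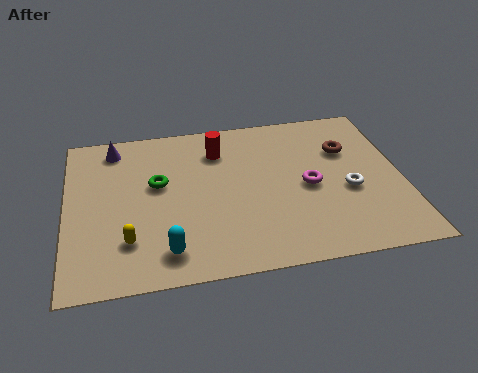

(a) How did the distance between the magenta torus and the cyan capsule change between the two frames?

-3.3

They were about 9.4 units apart before and 6.1 after — 3.3 units closer together.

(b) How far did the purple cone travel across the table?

3.3

The purple cone moved from about (4.3, 5.5) to (1.9, 7.7), a distance of √(2.4² + 2.2²) ≈ 3.3.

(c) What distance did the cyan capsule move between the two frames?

2.1

From (2.3, 3.1) to (3.7, 1.5), the cyan capsule covered √(1.4² + 1.6²) ≈ 2.1 units.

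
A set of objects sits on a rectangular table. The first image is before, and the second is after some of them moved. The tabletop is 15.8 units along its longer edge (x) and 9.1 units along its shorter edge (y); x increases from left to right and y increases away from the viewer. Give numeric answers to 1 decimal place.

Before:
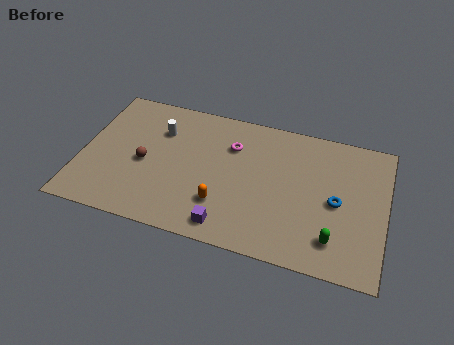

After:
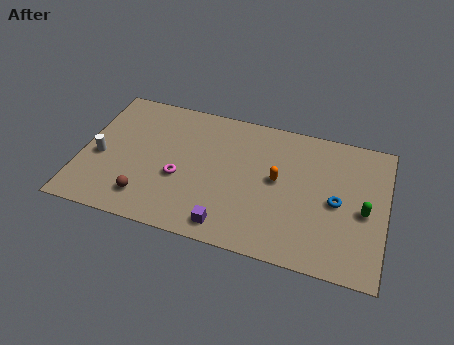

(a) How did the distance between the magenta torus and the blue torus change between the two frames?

+2.1

They were about 6.0 units apart before and 8.1 after — 2.1 units further apart.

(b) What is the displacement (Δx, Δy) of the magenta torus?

(-2.5, -2.9)

The magenta torus was at about (7.7, 6.5) and moved to about (5.2, 3.6).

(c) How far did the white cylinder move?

3.9

The white cylinder moved from about (3.9, 6.5) to (1.0, 3.9), a distance of √(2.9² + 2.6²) ≈ 3.9.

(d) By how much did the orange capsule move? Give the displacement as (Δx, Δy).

(2.7, 2.4)

The orange capsule started near (7.5, 2.5) and ended near (10.2, 4.9).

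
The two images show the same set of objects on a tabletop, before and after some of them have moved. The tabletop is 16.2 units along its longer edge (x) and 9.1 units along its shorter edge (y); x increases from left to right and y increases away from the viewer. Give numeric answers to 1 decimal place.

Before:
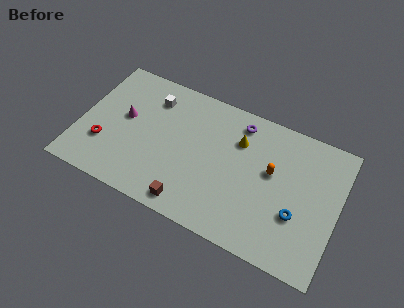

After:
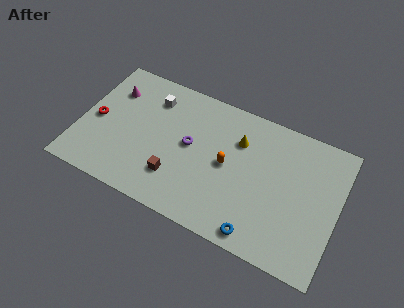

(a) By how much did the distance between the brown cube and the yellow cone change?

-0.5

The distance was about 5.9 in the first image and 5.4 in the second, so they moved 0.5 units closer together.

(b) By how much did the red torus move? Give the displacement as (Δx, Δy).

(-0.7, 1.5)

The red torus was at about (1.7, 2.8) and moved to about (1.0, 4.3).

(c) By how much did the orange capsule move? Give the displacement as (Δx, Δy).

(-2.7, -0.7)

From the two frames, the orange capsule sits at roughly (12.0, 5.3) before and (9.3, 4.6) after.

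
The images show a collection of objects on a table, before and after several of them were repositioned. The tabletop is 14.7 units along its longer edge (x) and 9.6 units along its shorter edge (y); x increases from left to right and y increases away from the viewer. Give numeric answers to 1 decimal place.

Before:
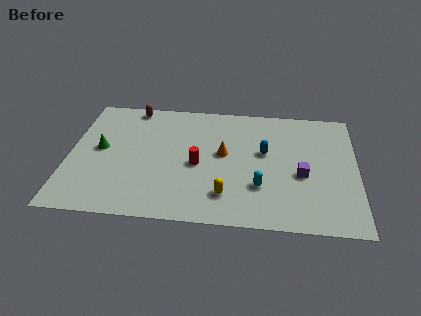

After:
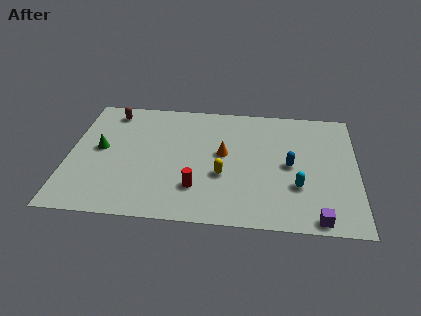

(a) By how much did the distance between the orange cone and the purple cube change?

+2.4

The distance was about 4.2 in the first image and 6.6 in the second, so they moved 2.4 units further apart.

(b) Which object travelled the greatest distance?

the purple cube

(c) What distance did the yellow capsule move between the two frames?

1.5

The yellow capsule moved from about (8.1, 2.1) to (7.9, 3.6), a distance of √(0.2² + 1.5²) ≈ 1.5.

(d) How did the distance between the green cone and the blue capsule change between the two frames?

+1.3

They were about 8.4 units apart before and 9.7 after — 1.3 units further apart.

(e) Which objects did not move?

the orange cone and the green cone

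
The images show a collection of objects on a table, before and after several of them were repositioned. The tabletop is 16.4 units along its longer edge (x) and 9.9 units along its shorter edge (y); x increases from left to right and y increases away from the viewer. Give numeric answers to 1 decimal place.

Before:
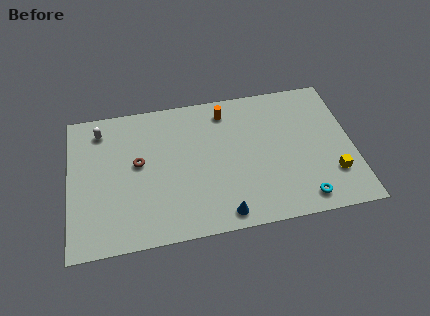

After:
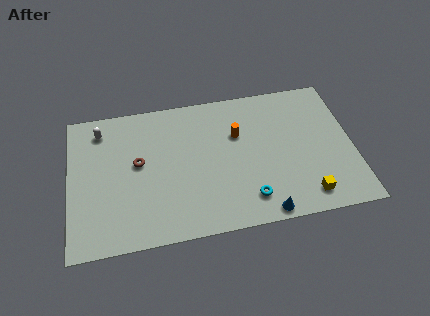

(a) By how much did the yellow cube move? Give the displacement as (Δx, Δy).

(-1.6, -1.2)

The yellow cube started near (15.1, 2.7) and ended near (13.5, 1.5).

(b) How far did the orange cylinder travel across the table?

1.9

From (9.2, 8.3) to (9.8, 6.5), the orange cylinder covered √(0.6² + 1.8²) ≈ 1.9 units.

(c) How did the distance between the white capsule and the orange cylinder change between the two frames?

+0.8

Before: roughly 7.3 units apart; after: 8.1. That's 0.8 units further apart.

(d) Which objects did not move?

the brown torus and the white capsule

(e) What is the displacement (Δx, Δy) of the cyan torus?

(-3.1, 0.6)

The cyan torus was at about (13.3, 1.3) and moved to about (10.2, 1.9).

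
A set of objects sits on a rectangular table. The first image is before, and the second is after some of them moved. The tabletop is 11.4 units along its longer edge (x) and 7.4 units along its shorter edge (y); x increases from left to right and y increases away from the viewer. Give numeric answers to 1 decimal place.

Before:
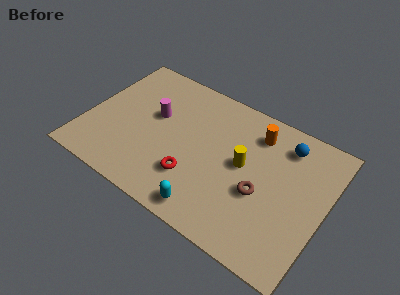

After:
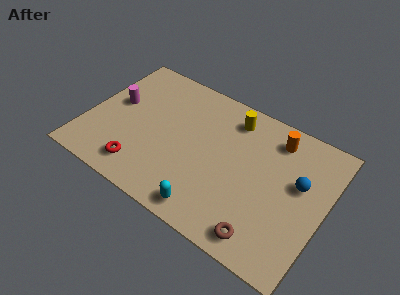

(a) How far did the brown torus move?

2.1

The brown torus was near (8.5, 3.0) before and (9.0, 1.0) after, so it travelled √(0.5² + 2.0²) ≈ 2.1 units.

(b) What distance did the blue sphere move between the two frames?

1.8

The blue sphere was near (9.2, 6.0) before and (10.1, 4.4) after, so it travelled √(0.9² + 1.6²) ≈ 1.8 units.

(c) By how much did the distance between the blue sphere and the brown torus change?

+0.5

The distance was about 3.1 in the first image and 3.6 in the second, so they moved 0.5 units further apart.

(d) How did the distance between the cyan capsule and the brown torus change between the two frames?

-0.4

Before: roughly 3.0 units apart; after: 2.6. That's 0.4 units closer together.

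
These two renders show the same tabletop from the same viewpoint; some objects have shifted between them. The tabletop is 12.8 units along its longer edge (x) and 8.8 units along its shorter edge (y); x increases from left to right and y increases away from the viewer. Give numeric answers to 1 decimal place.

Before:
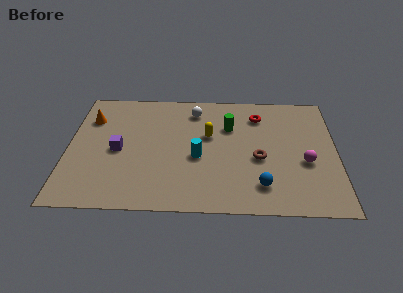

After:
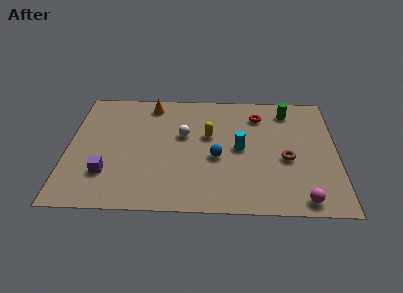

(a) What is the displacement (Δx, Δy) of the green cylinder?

(2.8, 1.3)

The green cylinder was at about (7.7, 6.0) and moved to about (10.5, 7.3).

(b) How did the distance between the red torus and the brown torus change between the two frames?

+0.3

The distance was about 3.2 in the first image and 3.5 in the second, so they moved 0.3 units further apart.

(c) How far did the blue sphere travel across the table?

2.8

The blue sphere moved from about (9.2, 1.8) to (7.1, 3.7), a distance of √(2.1² + 1.9²) ≈ 2.8.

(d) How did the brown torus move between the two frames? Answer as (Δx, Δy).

(1.3, 0.0)

The brown torus was at about (9.1, 3.7) and moved to about (10.4, 3.7).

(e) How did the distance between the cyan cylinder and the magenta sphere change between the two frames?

-0.6

They were about 5.1 units apart before and 4.5 after — 0.6 units closer together.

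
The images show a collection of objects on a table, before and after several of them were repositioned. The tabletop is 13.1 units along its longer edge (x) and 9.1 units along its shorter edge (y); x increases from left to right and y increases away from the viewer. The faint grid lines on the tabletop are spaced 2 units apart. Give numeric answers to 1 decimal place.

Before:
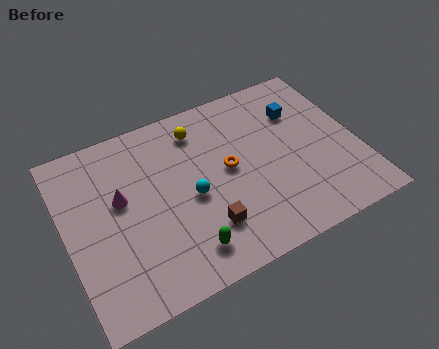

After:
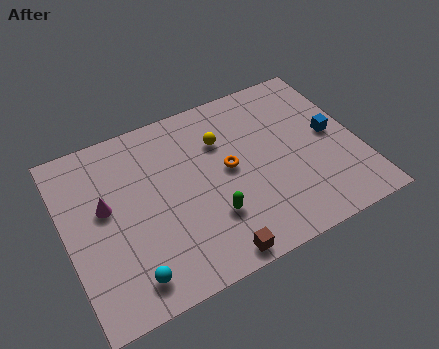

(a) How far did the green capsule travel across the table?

1.7

From (4.9, 1.6) to (6.2, 2.7), the green capsule covered √(1.3² + 1.1²) ≈ 1.7 units.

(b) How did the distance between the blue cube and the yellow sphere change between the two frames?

+0.5

The distance was about 4.6 in the first image and 5.1 in the second, so they moved 0.5 units further apart.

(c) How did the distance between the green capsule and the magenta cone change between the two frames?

+0.7

Before: roughly 4.4 units apart; after: 5.1. That's 0.7 units further apart.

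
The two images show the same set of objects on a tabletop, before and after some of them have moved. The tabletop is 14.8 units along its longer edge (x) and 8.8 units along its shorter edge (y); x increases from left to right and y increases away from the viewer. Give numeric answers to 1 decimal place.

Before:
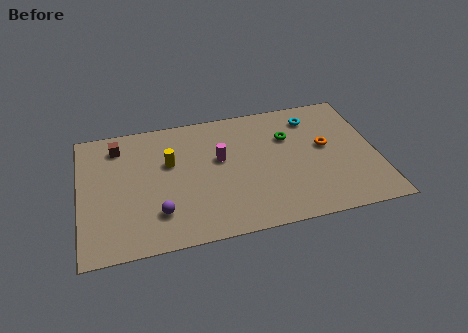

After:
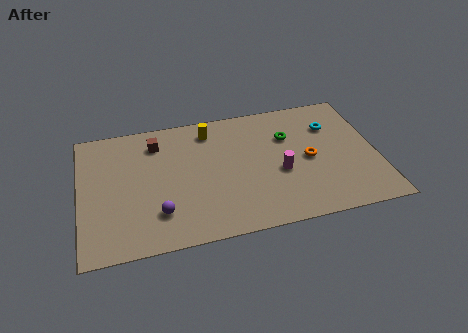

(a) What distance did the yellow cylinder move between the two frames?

2.8

The yellow cylinder moved from about (4.5, 5.5) to (6.6, 7.3), a distance of √(2.1² + 1.8²) ≈ 2.8.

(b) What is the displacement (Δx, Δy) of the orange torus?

(-0.9, -0.7)

The orange torus was at about (12.3, 4.9) and moved to about (11.4, 4.2).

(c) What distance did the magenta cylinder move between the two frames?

3.3

The magenta cylinder moved from about (7.0, 5.2) to (9.9, 3.6), a distance of √(2.9² + 1.6²) ≈ 3.3.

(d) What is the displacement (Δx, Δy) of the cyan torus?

(0.9, -0.8)

The cyan torus started near (11.8, 7.1) and ended near (12.7, 6.3).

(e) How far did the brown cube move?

1.9

The brown cube moved from about (2.0, 7.2) to (3.9, 7.0), a distance of √(1.9² + 0.2²) ≈ 1.9.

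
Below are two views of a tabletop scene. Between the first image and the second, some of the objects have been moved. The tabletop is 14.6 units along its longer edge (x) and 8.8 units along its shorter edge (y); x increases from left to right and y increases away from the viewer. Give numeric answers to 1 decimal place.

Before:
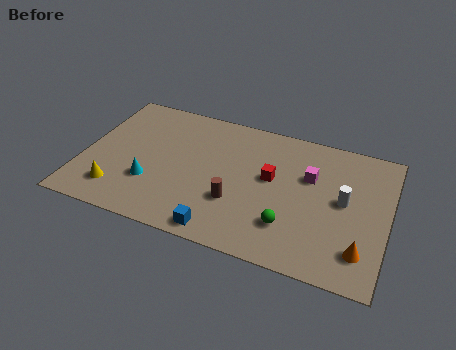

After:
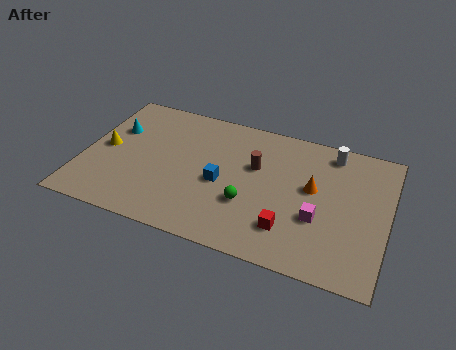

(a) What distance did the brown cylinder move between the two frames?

2.7

The brown cylinder moved from about (7.5, 2.9) to (8.2, 5.5), a distance of √(0.7² + 2.6²) ≈ 2.7.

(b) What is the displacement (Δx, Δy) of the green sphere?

(-2.0, 0.7)

The green sphere was at about (10.1, 2.3) and moved to about (8.1, 3.0).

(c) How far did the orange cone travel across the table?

4.0

The orange cone was near (13.5, 1.9) before and (11.0, 5.0) after, so it travelled √(2.5² + 3.1²) ≈ 4.0 units.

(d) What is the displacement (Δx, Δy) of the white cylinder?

(-0.8, 2.9)

From the two frames, the white cylinder sits at roughly (12.5, 4.7) before and (11.7, 7.6) after.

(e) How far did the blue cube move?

3.0

The blue cube was near (7.0, 0.9) before and (6.7, 3.9) after, so it travelled √(0.3² + 3.0²) ≈ 3.0 units.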